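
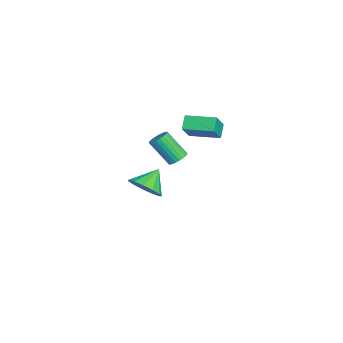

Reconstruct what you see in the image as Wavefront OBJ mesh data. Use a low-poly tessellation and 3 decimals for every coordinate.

v -2.475 -4.184 -3.63
v -2.075 -4.73 -2.84
v -3.285 -3.416 -2.69
v -1.724 -4.267 -2.915
v -1.611 -3.777 -3.217
v -1.772 -3.417 -3.65
v -2.156 -3.301 -4.077
v -2.642 -3.464 -4.362
v -3.074 -3.857 -4.414
v -3.316 -4.353 -4.218
v -3.291 -4.795 -3.835
v -3.006 -5.044 -3.386
v -2.553 -5.019 -3.016
v -0.311 -1.96 1.699
v -0.95 -1.788 2.294
v 0.239 -0.4 1.839
v -0.4 -0.228 2.435
v 0.54 -2.352 2.725
v -0.099 -2.18 3.321
v 1.09 -0.792 2.866
v 0.451 -0.62 3.461
v 3.435 -2.648 2.405
v 3.782 -3.038 2.232
v 3.352 -3.983 3.502
v 3.005 -3.592 3.675
v 3.909 -2.923 2.361
v 3.479 -3.867 3.631
v 3.964 -2.766 2.496
v 3.535 -3.71 3.766
v 3.939 -2.591 2.618
v 3.509 -3.536 3.888
v 3.837 -2.424 2.707
v 3.407 -3.369 3.977
v 3.673 -2.292 2.75
v 3.244 -3.237 4.02
v 3.474 -2.214 2.741
v 3.044 -3.159 4.011
v 3.268 -2.202 2.681
v 2.838 -3.147 3.95
v 3.088 -2.257 2.578
v 2.658 -3.202 3.848
v 2.961 -2.373 2.449
v 2.531 -3.317 3.719
v 2.905 -2.53 2.314
v 2.476 -3.474 3.584
v 2.931 -2.704 2.192
v 2.501 -3.649 3.462
v 3.033 -2.871 2.103
v 2.603 -3.816 3.373
v 3.196 -3.003 2.06
v 2.767 -3.948 3.33
v 3.396 -3.081 2.069
v 2.966 -4.026 3.339
v 3.602 -3.093 2.13
v 3.172 -4.038 3.399
f 2 1 4
f 2 4 3
f 4 1 5
f 4 5 3
f 5 1 6
f 5 6 3
f 6 1 7
f 6 7 3
f 7 1 8
f 7 8 3
f 8 1 9
f 8 9 3
f 9 1 10
f 9 10 3
f 10 1 11
f 10 11 3
f 11 1 12
f 11 12 3
f 12 1 13
f 12 13 3
f 13 1 2
f 13 2 3
f 15 17 14
f 18 15 14
f 14 17 16
f 16 18 14
f 15 21 17
f 19 15 18
f 19 21 15
f 17 21 16
f 20 18 16
f 16 21 20
f 20 19 18
f 21 19 20
f 23 22 26
f 23 26 24
f 24 26 27
f 24 27 25
f 26 22 28
f 26 28 27
f 27 28 29
f 27 29 25
f 28 22 30
f 28 30 29
f 29 30 31
f 29 31 25
f 30 22 32
f 30 32 31
f 31 32 33
f 31 33 25
f 32 22 34
f 32 34 33
f 33 34 35
f 33 35 25
f 34 22 36
f 34 36 35
f 35 36 37
f 35 37 25
f 36 22 38
f 36 38 37
f 37 38 39
f 37 39 25
f 38 22 40
f 38 40 39
f 39 40 41
f 39 41 25
f 40 22 42
f 40 42 41
f 41 42 43
f 41 43 25
f 42 22 44
f 42 44 43
f 43 44 45
f 43 45 25
f 44 22 46
f 44 46 45
f 45 46 47
f 45 47 25
f 46 22 48
f 46 48 47
f 47 48 49
f 47 49 25
f 48 22 50
f 48 50 49
f 49 50 51
f 49 51 25
f 50 22 52
f 50 52 51
f 51 52 53
f 51 53 25
f 52 22 54
f 52 54 53
f 53 54 55
f 53 55 25
f 54 22 23
f 54 23 55
f 55 23 24
f 55 24 25



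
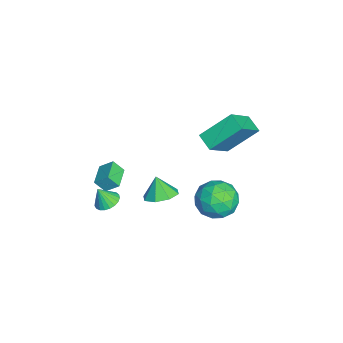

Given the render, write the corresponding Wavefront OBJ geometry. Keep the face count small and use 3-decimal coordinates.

v 2.466 -0.238 -1.372
v 3.342 -0.523 -1.065
v 1.994 -0.502 -0.268
v 3.219 0.2 -0.946
v 2.656 0.665 -1.076
v 1.982 0.602 -1.38
v 1.591 0.046 -1.679
v 1.714 -0.677 -1.799
v 2.277 -1.142 -1.669
v 2.951 -1.079 -1.365
v -0.848 2.68 0.315
v -1.195 4.316 1.73
v -0.015 3.212 -0.095
v -0.362 4.848 1.319
v 0.482 1.712 1.761
v 0.135 3.348 3.175
v 1.315 2.244 1.35
v 0.968 3.88 2.765
v -1.198 -2.963 -3.373
v -1.255 -3.546 -2.664
v -1.021 -2.217 -2.746
v -1.078 -2.801 -2.037
v 0.118 -3.199 -3.463
v 0.061 -3.783 -2.754
v 0.295 -2.454 -2.836
v 0.238 -3.037 -2.127
v 2.001 3.406 -0.971
v 2.658 3.705 -1.981
v 2.662 1.515 -1.099
v 3.319 1.814 -2.109
v 3.649 2.261 -0.999
v 3.24 3.429 -0.92
v 2.08 1.791 -2.16
v 1.671 2.959 -2.081
v 2.707 2.706 -2.715
v 3.677 2.997 -1.998
v 1.643 2.223 -1.082
v 2.613 2.514 -0.365
v 2.271 3.722 -1.465
v 3.049 1.498 -1.615
v 3.242 1.761 -0.963
v 3.629 1.936 -1.556
v 2.614 3.56 -0.841
v 3 3.735 -1.435
v 3.582 2.886 -0.858
v 2.32 1.485 -1.645
v 2.706 1.66 -2.239
v 1.691 3.284 -1.524
v 2.078 3.459 -2.117
v 1.738 2.334 -2.222
v 2.686 3.31 -2.49
v 3.075 2.198 -2.565
v 2.346 2.185 -2.595
v 2.106 2.872 -2.549
v 3.256 3.481 -2.068
v 3.645 2.369 -2.143
v 3.839 2.632 -1.491
v 3.599 3.319 -1.445
v 3.285 2.894 -2.5
v 1.675 2.851 -0.937
v 2.064 1.739 -1.012
v 1.721 1.901 -1.635
v 1.481 2.588 -1.589
v 2.245 3.022 -0.515
v 2.634 1.91 -0.59
v 3.214 2.348 -0.531
v 2.974 3.035 -0.485
v 2.035 2.326 -0.58
v 2.31 -3.014 -2.049
v 3.022 -3.11 -2.093
v 2.31 -3.486 -1.011
v 3.003 -2.838 -1.969
v 2.865 -2.596 -1.859
v 2.63 -2.427 -1.782
v 2.34 -2.359 -1.751
v 2.045 -2.404 -1.771
v 1.796 -2.555 -1.84
v 1.635 -2.785 -1.945
v 1.591 -3.055 -2.067
v 1.672 -3.317 -2.187
v 1.862 -3.527 -2.282
v 2.13 -3.649 -2.338
v 2.43 -3.66 -2.343
v 2.708 -3.56 -2.297
v 2.918 -3.365 -2.209
f 2 1 4
f 2 4 3
f 4 1 5
f 4 5 3
f 5 1 6
f 5 6 3
f 6 1 7
f 6 7 3
f 7 1 8
f 7 8 3
f 8 1 9
f 8 9 3
f 9 1 10
f 9 10 3
f 10 1 2
f 10 2 3
f 12 14 11
f 15 12 11
f 11 14 13
f 13 15 11
f 12 18 14
f 16 12 15
f 16 18 12
f 14 18 13
f 17 15 13
f 13 18 17
f 17 16 15
f 18 16 17
f 20 22 19
f 23 20 19
f 19 22 21
f 21 23 19
f 20 26 22
f 24 20 23
f 24 26 20
f 22 26 21
f 25 23 21
f 21 26 25
f 25 24 23
f 26 24 25
f 27 64 43
f 64 38 67
f 43 67 32
f 64 67 43
f 27 43 39
f 43 32 44
f 39 44 28
f 43 44 39
f 27 39 48
f 39 28 49
f 48 49 34
f 39 49 48
f 27 48 60
f 48 34 63
f 60 63 37
f 48 63 60
f 27 60 64
f 60 37 68
f 64 68 38
f 60 68 64
f 28 44 55
f 44 32 58
f 55 58 36
f 44 58 55
f 32 67 45
f 67 38 66
f 45 66 31
f 67 66 45
f 38 68 65
f 68 37 61
f 65 61 29
f 68 61 65
f 37 63 62
f 63 34 50
f 62 50 33
f 63 50 62
f 34 49 54
f 49 28 51
f 54 51 35
f 49 51 54
f 30 56 42
f 56 36 57
f 42 57 31
f 56 57 42
f 30 42 40
f 42 31 41
f 40 41 29
f 42 41 40
f 30 40 47
f 40 29 46
f 47 46 33
f 40 46 47
f 30 47 52
f 47 33 53
f 52 53 35
f 47 53 52
f 30 52 56
f 52 35 59
f 56 59 36
f 52 59 56
f 31 57 45
f 57 36 58
f 45 58 32
f 57 58 45
f 29 41 65
f 41 31 66
f 65 66 38
f 41 66 65
f 33 46 62
f 46 29 61
f 62 61 37
f 46 61 62
f 35 53 54
f 53 33 50
f 54 50 34
f 53 50 54
f 36 59 55
f 59 35 51
f 55 51 28
f 59 51 55
f 70 69 72
f 70 72 71
f 72 69 73
f 72 73 71
f 73 69 74
f 73 74 71
f 74 69 75
f 74 75 71
f 75 69 76
f 75 76 71
f 76 69 77
f 76 77 71
f 77 69 78
f 77 78 71
f 78 69 79
f 78 79 71
f 79 69 80
f 79 80 71
f 80 69 81
f 80 81 71
f 81 69 82
f 81 82 71
f 82 69 83
f 82 83 71
f 83 69 84
f 83 84 71
f 84 69 85
f 84 85 71
f 85 69 70
f 85 70 71



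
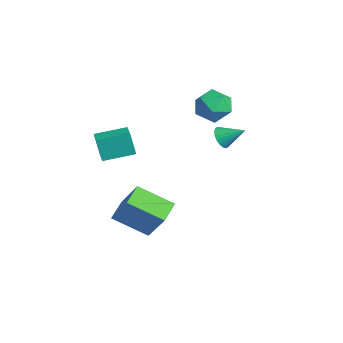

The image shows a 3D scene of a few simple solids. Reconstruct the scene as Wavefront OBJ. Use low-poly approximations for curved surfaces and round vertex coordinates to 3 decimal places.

v -3.972 3.368 -1.662
v -3.723 2.94 -1.289
v -3.388 4.252 -1.038
v -3.537 2.96 -1.492
v -3.437 3.061 -1.728
v -3.443 3.223 -1.952
v -3.554 3.413 -2.118
v -3.748 3.595 -2.194
v -3.986 3.731 -2.164
v -4.221 3.796 -2.035
v -4.407 3.776 -1.833
v -4.507 3.675 -1.596
v -4.501 3.513 -1.373
v -4.39 3.322 -1.206
v -4.197 3.141 -1.131
v -3.959 3.004 -1.16
v -3.718 3.474 -0.008
v -2.944 3.415 0.586
v -4.396 2.265 0.754
v -3.622 2.206 1.348
v -4.224 2.974 1.405
v -3.806 3.721 0.934
v -3.534 1.959 0.406
v -3.116 2.706 -0.065
v -2.831 2.479 0.843
v -3.257 3.106 1.46
v -4.083 2.574 -0.12
v -4.509 3.201 0.497
v -1.194 -1.01 -5.374
v -2.053 -2.418 -4.491
v -1.954 -0.294 -4.97
v -2.813 -1.701 -4.088
v 0.033 -0.679 -3.652
v -0.826 -2.086 -2.77
v -0.727 0.038 -3.249
v -1.586 -1.37 -2.366
v -2.723 -2.671 -0.752
v -2.981 -2.848 0.396
v -2.504 -1.233 -0.481
v -2.762 -1.41 0.667
v -1.778 -2.85 -0.567
v -2.036 -3.027 0.581
v -1.559 -1.412 -0.296
v -1.817 -1.589 0.852
f 2 1 4
f 2 4 3
f 4 1 5
f 4 5 3
f 5 1 6
f 5 6 3
f 6 1 7
f 6 7 3
f 7 1 8
f 7 8 3
f 8 1 9
f 8 9 3
f 9 1 10
f 9 10 3
f 10 1 11
f 10 11 3
f 11 1 12
f 11 12 3
f 12 1 13
f 12 13 3
f 13 1 14
f 13 14 3
f 14 1 15
f 14 15 3
f 15 1 16
f 15 16 3
f 16 1 2
f 16 2 3
f 17 28 22
f 17 22 18
f 17 18 24
f 17 24 27
f 17 27 28
f 18 22 26
f 22 28 21
f 28 27 19
f 27 24 23
f 24 18 25
f 20 26 21
f 20 21 19
f 20 19 23
f 20 23 25
f 20 25 26
f 21 26 22
f 19 21 28
f 23 19 27
f 25 23 24
f 26 25 18
f 30 32 29
f 33 30 29
f 29 32 31
f 31 33 29
f 30 36 32
f 34 30 33
f 34 36 30
f 32 36 31
f 35 33 31
f 31 36 35
f 35 34 33
f 36 34 35
f 38 40 37
f 41 38 37
f 37 40 39
f 39 41 37
f 38 44 40
f 42 38 41
f 42 44 38
f 40 44 39
f 43 41 39
f 39 44 43
f 43 42 41
f 44 42 43



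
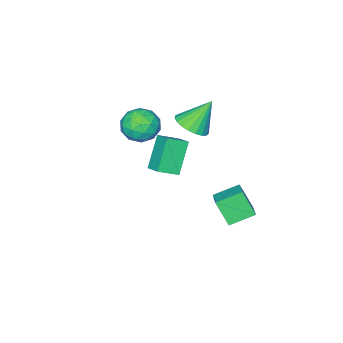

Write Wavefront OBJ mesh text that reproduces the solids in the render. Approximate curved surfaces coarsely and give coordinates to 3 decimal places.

v 2.673 0.779 4.118
v 2.925 1.651 4.538
v 1.8 1.257 3.648
v 2.052 2.129 4.068
v 3.688 1.191 2.652
v 3.94 2.063 3.072
v 2.815 1.669 2.182
v 3.067 2.541 2.602
v -0.805 -0.494 2.162
v -0.068 0.012 2.454
v -1.695 -0.046 3.638
v -0.272 0.276 2.25
v -0.569 0.407 2.032
v -0.906 0.382 1.836
v -1.226 0.206 1.696
v -1.473 -0.091 1.637
v -1.605 -0.458 1.669
v -1.598 -0.831 1.786
v -1.454 -1.145 1.968
v -1.198 -1.347 2.184
v -0.874 -1.402 2.396
v -0.538 -1.299 2.567
v -0.249 -1.057 2.669
v -0.055 -0.718 2.683
v 0.009 -0.34 2.606
v 0.773 -1.053 2.794
v 1.563 -1.057 2.149
v 0.777 -2.703 2.811
v 1.567 -2.707 2.166
v 1.693 -2.382 3.125
v 1.69 -1.362 3.114
v 0.65 -2.398 1.846
v 0.647 -1.378 1.835
v 1.487 -1.889 1.563
v 2.132 -1.879 2.354
v 0.208 -1.881 2.606
v 0.853 -1.871 3.397
v 1.168 -0.91 2.47
v 1.172 -2.85 2.49
v 1.246 -2.659 3.053
v 1.711 -2.662 2.674
v 1.242 -1.089 3.037
v 1.707 -1.092 2.659
v 1.783 -1.871 3.232
v 0.633 -2.668 2.301
v 1.098 -2.671 1.923
v 0.629 -1.098 2.286
v 1.094 -1.101 1.907
v 0.557 -1.889 1.728
v 1.588 -1.401 1.747
v 1.59 -2.371 1.757
v 1.051 -2.189 1.568
v 1.049 -1.59 1.562
v 1.967 -1.396 2.212
v 1.969 -2.366 2.221
v 2.042 -2.175 2.785
v 2.041 -1.575 2.779
v 1.922 -1.885 1.867
v 0.371 -1.394 2.739
v 0.373 -2.364 2.748
v 0.299 -2.185 2.181
v 0.298 -1.585 2.175
v 0.75 -1.389 3.203
v 0.752 -2.359 3.213
v 1.291 -2.17 3.398
v 1.289 -1.571 3.392
v 0.418 -1.875 3.093
v -1.834 2.559 -2.675
v -1.73 1.767 -1.43
v -0.992 3.523 -2.132
v -0.889 2.73 -0.886
v -0.731 1.89 -3.194
v -0.628 1.097 -1.948
v 0.11 2.853 -2.65
v 0.214 2.061 -1.405
f 2 4 1
f 5 2 1
f 1 4 3
f 3 5 1
f 2 8 4
f 6 2 5
f 6 8 2
f 4 8 3
f 7 5 3
f 3 8 7
f 7 6 5
f 8 6 7
f 10 9 12
f 10 12 11
f 12 9 13
f 12 13 11
f 13 9 14
f 13 14 11
f 14 9 15
f 14 15 11
f 15 9 16
f 15 16 11
f 16 9 17
f 16 17 11
f 17 9 18
f 17 18 11
f 18 9 19
f 18 19 11
f 19 9 20
f 19 20 11
f 20 9 21
f 20 21 11
f 21 9 22
f 21 22 11
f 22 9 23
f 22 23 11
f 23 9 24
f 23 24 11
f 24 9 25
f 24 25 11
f 25 9 10
f 25 10 11
f 26 63 42
f 63 37 66
f 42 66 31
f 63 66 42
f 26 42 38
f 42 31 43
f 38 43 27
f 42 43 38
f 26 38 47
f 38 27 48
f 47 48 33
f 38 48 47
f 26 47 59
f 47 33 62
f 59 62 36
f 47 62 59
f 26 59 63
f 59 36 67
f 63 67 37
f 59 67 63
f 27 43 54
f 43 31 57
f 54 57 35
f 43 57 54
f 31 66 44
f 66 37 65
f 44 65 30
f 66 65 44
f 37 67 64
f 67 36 60
f 64 60 28
f 67 60 64
f 36 62 61
f 62 33 49
f 61 49 32
f 62 49 61
f 33 48 53
f 48 27 50
f 53 50 34
f 48 50 53
f 29 55 41
f 55 35 56
f 41 56 30
f 55 56 41
f 29 41 39
f 41 30 40
f 39 40 28
f 41 40 39
f 29 39 46
f 39 28 45
f 46 45 32
f 39 45 46
f 29 46 51
f 46 32 52
f 51 52 34
f 46 52 51
f 29 51 55
f 51 34 58
f 55 58 35
f 51 58 55
f 30 56 44
f 56 35 57
f 44 57 31
f 56 57 44
f 28 40 64
f 40 30 65
f 64 65 37
f 40 65 64
f 32 45 61
f 45 28 60
f 61 60 36
f 45 60 61
f 34 52 53
f 52 32 49
f 53 49 33
f 52 49 53
f 35 58 54
f 58 34 50
f 54 50 27
f 58 50 54
f 69 71 68
f 72 69 68
f 68 71 70
f 70 72 68
f 69 75 71
f 73 69 72
f 73 75 69
f 71 75 70
f 74 72 70
f 70 75 74
f 74 73 72
f 75 73 74



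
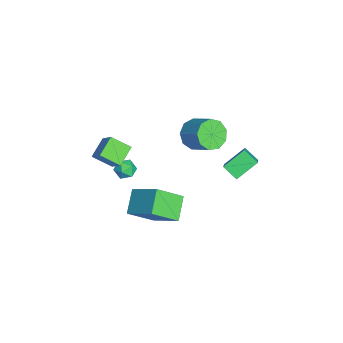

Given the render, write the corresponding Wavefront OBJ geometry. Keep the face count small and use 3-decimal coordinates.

v -0.411 1.228 -0.423
v 0.09 1.561 -1.259
v 1.173 2.405 -0.273
v 0.671 2.072 0.563
v -0.421 2.015 -1.087
v 0.662 2.859 -0.102
v -0.927 2.101 -0.605
v 0.156 2.945 0.381
v -1.192 1.778 -0.037
v -0.109 2.623 0.948
v -1.092 1.198 0.35
v -0.009 2.043 1.335
v -0.673 0.632 0.376
v 0.41 1.476 1.361
v -0.132 0.344 0.028
v 0.95 1.189 1.013
v 0.278 0.47 -0.531
v 1.361 1.315 0.454
v 0.366 0.951 -1.039
v 1.449 1.795 -0.054
v 1.41 2.679 -1.565
v 2.912 2.419 -0.164
v 0.85 3.914 -0.735
v 2.351 3.654 0.666
v 2.049 3.346 -2.126
v 3.55 3.086 -0.725
v 1.488 4.581 -1.296
v 2.99 4.321 0.105
v 0.534 -2.157 -2.373
v 0.831 -2.44 -1.788
v 0.349 -3.22 -2.792
v 0.646 -3.503 -2.207
v 0.015 -3.17 -2.162
v 0.13 -2.513 -1.903
v 1.05 -3.147 -2.677
v 1.165 -2.49 -2.418
v 1.151 -3.051 -1.976
v 0.511 -3.066 -1.657
v 0.669 -2.594 -2.923
v 0.029 -2.609 -2.604
v 1.037 -4.061 1.232
v 2 -3.658 2.324
v 1.371 -2.978 0.537
v 2.334 -2.574 1.629
v 2.006 -4.746 0.631
v 2.969 -4.342 1.723
v 2.34 -3.662 -0.064
v 3.303 -3.259 1.028
v 3.753 -3.004 -3.068
v 2.469 -2.591 -2.207
v 3.394 -1.493 -4.328
v 2.111 -1.08 -3.467
v 4.949 -1.74 -1.893
v 3.666 -1.327 -1.032
v 4.591 -0.229 -3.153
v 3.307 0.184 -2.292
f 2 1 5
f 2 5 3
f 3 5 6
f 3 6 4
f 5 1 7
f 5 7 6
f 6 7 8
f 6 8 4
f 7 1 9
f 7 9 8
f 8 9 10
f 8 10 4
f 9 1 11
f 9 11 10
f 10 11 12
f 10 12 4
f 11 1 13
f 11 13 12
f 12 13 14
f 12 14 4
f 13 1 15
f 13 15 14
f 14 15 16
f 14 16 4
f 15 1 17
f 15 17 16
f 16 17 18
f 16 18 4
f 17 1 19
f 17 19 18
f 18 19 20
f 18 20 4
f 19 1 2
f 19 2 20
f 20 2 3
f 20 3 4
f 22 24 21
f 25 22 21
f 21 24 23
f 23 25 21
f 22 28 24
f 26 22 25
f 26 28 22
f 24 28 23
f 27 25 23
f 23 28 27
f 27 26 25
f 28 26 27
f 29 40 34
f 29 34 30
f 29 30 36
f 29 36 39
f 29 39 40
f 30 34 38
f 34 40 33
f 40 39 31
f 39 36 35
f 36 30 37
f 32 38 33
f 32 33 31
f 32 31 35
f 32 35 37
f 32 37 38
f 33 38 34
f 31 33 40
f 35 31 39
f 37 35 36
f 38 37 30
f 42 44 41
f 45 42 41
f 41 44 43
f 43 45 41
f 42 48 44
f 46 42 45
f 46 48 42
f 44 48 43
f 47 45 43
f 43 48 47
f 47 46 45
f 48 46 47
f 50 52 49
f 53 50 49
f 49 52 51
f 51 53 49
f 50 56 52
f 54 50 53
f 54 56 50
f 52 56 51
f 55 53 51
f 51 56 55
f 55 54 53
f 56 54 55



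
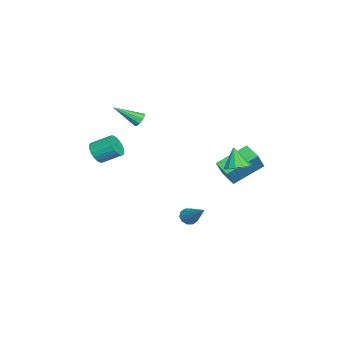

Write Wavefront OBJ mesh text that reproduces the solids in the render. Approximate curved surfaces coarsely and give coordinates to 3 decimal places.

v 0.008 3.695 0.749
v 0.634 4.115 1.045
v -0.408 3.385 2.071
v 0.289 4.411 1.005
v -0.146 4.479 0.884
v -0.532 4.298 0.721
v -0.746 3.926 0.566
v -0.721 3.481 0.469
v -0.464 3.103 0.461
v -0.057 2.914 0.545
v 0.37 2.973 0.694
v 0.683 3.261 0.86
v 0.781 3.687 0.991
v -2.857 -2.394 2.599
v -2.43 -2.511 2.308
v -2.563 -3.906 3.641
v -2.335 -2.301 2.587
v -2.485 -2.133 2.872
v -2.808 -2.088 3.029
v -3.155 -2.186 2.985
v -3.362 -2.381 2.761
v -3.333 -2.582 2.46
v -3.081 -2.695 2.225
v -2.725 -2.667 2.165
v 0.695 -4.181 1.517
v 1.166 -4.482 2.046
v 1.137 -3.32 2.733
v 0.665 -3.019 2.203
v 1.383 -4.343 1.82
v 1.354 -3.181 2.507
v 1.464 -4.172 1.535
v 1.435 -3.01 2.221
v 1.393 -4.003 1.245
v 1.364 -2.841 1.932
v 1.183 -3.869 1.01
v 1.154 -2.707 1.696
v 0.877 -3.797 0.875
v 0.847 -2.635 1.561
v 0.534 -3.801 0.867
v 0.505 -2.639 1.553
v 0.223 -3.88 0.987
v 0.194 -2.718 1.674
v 0.006 -4.019 1.213
v -0.023 -2.857 1.9
v -0.075 -4.19 1.499
v -0.104 -3.028 2.185
v -0.004 -4.359 1.788
v -0.033 -3.197 2.475
v 0.206 -4.493 2.024
v 0.177 -3.331 2.71
v 0.513 -4.565 2.159
v 0.483 -3.403 2.845
v 0.855 -4.561 2.167
v 0.826 -3.399 2.853
v 1.497 1.203 -2.662
v 1.961 0.884 -2.838
v 2.703 2.257 -1.398
v 1.936 1.175 -3.056
v 1.743 1.477 -3.124
v 1.457 1.674 -3.016
v 1.186 1.692 -2.772
v 1.034 1.523 -2.487
v 1.059 1.232 -2.269
v 1.252 0.93 -2.201
v 1.538 0.733 -2.309
v 1.809 0.715 -2.553
v -1.484 3.26 -1.422
v -2.24 2.509 -1.015
v -2.515 4.873 -0.357
v -3.27 4.122 0.049
v -0.57 3.018 -0.169
v -1.325 2.267 0.237
v -1.6 4.631 0.895
v -2.356 3.88 1.302
f 2 1 4
f 2 4 3
f 4 1 5
f 4 5 3
f 5 1 6
f 5 6 3
f 6 1 7
f 6 7 3
f 7 1 8
f 7 8 3
f 8 1 9
f 8 9 3
f 9 1 10
f 9 10 3
f 10 1 11
f 10 11 3
f 11 1 12
f 11 12 3
f 12 1 13
f 12 13 3
f 13 1 2
f 13 2 3
f 15 14 17
f 15 17 16
f 17 14 18
f 17 18 16
f 18 14 19
f 18 19 16
f 19 14 20
f 19 20 16
f 20 14 21
f 20 21 16
f 21 14 22
f 21 22 16
f 22 14 23
f 22 23 16
f 23 14 24
f 23 24 16
f 24 14 15
f 24 15 16
f 26 25 29
f 26 29 27
f 27 29 30
f 27 30 28
f 29 25 31
f 29 31 30
f 30 31 32
f 30 32 28
f 31 25 33
f 31 33 32
f 32 33 34
f 32 34 28
f 33 25 35
f 33 35 34
f 34 35 36
f 34 36 28
f 35 25 37
f 35 37 36
f 36 37 38
f 36 38 28
f 37 25 39
f 37 39 38
f 38 39 40
f 38 40 28
f 39 25 41
f 39 41 40
f 40 41 42
f 40 42 28
f 41 25 43
f 41 43 42
f 42 43 44
f 42 44 28
f 43 25 45
f 43 45 44
f 44 45 46
f 44 46 28
f 45 25 47
f 45 47 46
f 46 47 48
f 46 48 28
f 47 25 49
f 47 49 48
f 48 49 50
f 48 50 28
f 49 25 51
f 49 51 50
f 50 51 52
f 50 52 28
f 51 25 53
f 51 53 52
f 52 53 54
f 52 54 28
f 53 25 26
f 53 26 54
f 54 26 27
f 54 27 28
f 56 55 58
f 56 58 57
f 58 55 59
f 58 59 57
f 59 55 60
f 59 60 57
f 60 55 61
f 60 61 57
f 61 55 62
f 61 62 57
f 62 55 63
f 62 63 57
f 63 55 64
f 63 64 57
f 64 55 65
f 64 65 57
f 65 55 66
f 65 66 57
f 66 55 56
f 66 56 57
f 68 70 67
f 71 68 67
f 67 70 69
f 69 71 67
f 68 74 70
f 72 68 71
f 72 74 68
f 70 74 69
f 73 71 69
f 69 74 73
f 73 72 71
f 74 72 73



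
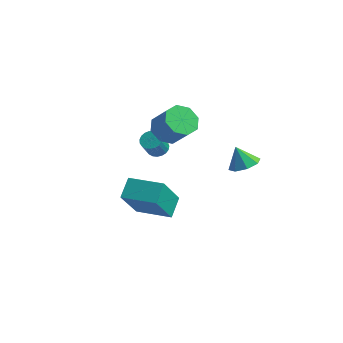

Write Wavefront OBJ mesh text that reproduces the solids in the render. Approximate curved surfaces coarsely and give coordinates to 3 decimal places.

v -2.822 2.661 -1.968
v -2.483 3.036 -1.727
v -2.519 2.454 -0.771
v -2.858 2.079 -1.012
v -2.694 3.125 -1.681
v -2.729 2.542 -0.725
v -2.926 3.133 -1.685
v -2.962 2.55 -0.729
v -3.141 3.059 -1.737
v -3.177 2.477 -0.781
v -3.301 2.917 -1.83
v -3.336 2.335 -0.874
v -3.377 2.731 -1.946
v -3.413 2.148 -0.99
v -3.358 2.532 -2.066
v -3.394 1.95 -1.11
v -3.246 2.356 -2.17
v -3.282 1.774 -1.214
v -3.061 2.233 -2.238
v -3.097 1.65 -1.282
v -2.835 2.183 -2.26
v -2.87 1.601 -1.304
v -2.606 2.216 -2.231
v -2.641 1.634 -1.275
v -2.415 2.327 -2.157
v -2.45 1.744 -1.201
v -2.294 2.495 -2.05
v -2.329 1.912 -1.094
v -2.264 2.691 -1.929
v -2.3 2.109 -0.973
v -2.331 2.883 -1.815
v -2.367 2.301 -0.859
v -2.507 2.998 -0.713
v -1.798 3.21 -1.243
v -0.864 2.953 -0.097
v -1.573 2.742 0.433
v -2.056 3.764 -0.909
v -1.122 3.507 0.237
v -2.578 3.87 -0.46
v -1.644 3.613 0.686
v -3.058 3.465 -0.159
v -2.124 3.208 0.987
v -3.216 2.787 -0.183
v -2.282 2.53 0.963
v -2.958 2.233 -0.517
v -2.024 1.976 0.629
v -2.436 2.127 -0.966
v -1.502 1.87 0.18
v -1.956 2.532 -1.267
v -1.022 2.275 -0.121
v -0.988 -2.519 -2.102
v -1.085 -3.695 -0.305
v -1.129 -1.586 -1.5
v -1.227 -2.762 0.298
v 0.727 -2.378 -1.918
v 0.629 -3.554 -0.12
v 0.585 -1.445 -1.315
v 0.488 -2.621 0.482
v 1.883 2.377 -1.163
v 2.326 1.78 -0.896
v 1.377 2.443 -0.177
v 2.582 2.32 -0.8
v 2.429 2.893 -0.917
v 1.956 3.164 -1.178
v 1.44 2.974 -1.43
v 1.184 2.435 -1.526
v 1.337 1.862 -1.409
v 1.81 1.591 -1.148
f 2 1 5
f 2 5 3
f 3 5 6
f 3 6 4
f 5 1 7
f 5 7 6
f 6 7 8
f 6 8 4
f 7 1 9
f 7 9 8
f 8 9 10
f 8 10 4
f 9 1 11
f 9 11 10
f 10 11 12
f 10 12 4
f 11 1 13
f 11 13 12
f 12 13 14
f 12 14 4
f 13 1 15
f 13 15 14
f 14 15 16
f 14 16 4
f 15 1 17
f 15 17 16
f 16 17 18
f 16 18 4
f 17 1 19
f 17 19 18
f 18 19 20
f 18 20 4
f 19 1 21
f 19 21 20
f 20 21 22
f 20 22 4
f 21 1 23
f 21 23 22
f 22 23 24
f 22 24 4
f 23 1 25
f 23 25 24
f 24 25 26
f 24 26 4
f 25 1 27
f 25 27 26
f 26 27 28
f 26 28 4
f 27 1 29
f 27 29 28
f 28 29 30
f 28 30 4
f 29 1 31
f 29 31 30
f 30 31 32
f 30 32 4
f 31 1 2
f 31 2 32
f 32 2 3
f 32 3 4
f 34 33 37
f 34 37 35
f 35 37 38
f 35 38 36
f 37 33 39
f 37 39 38
f 38 39 40
f 38 40 36
f 39 33 41
f 39 41 40
f 40 41 42
f 40 42 36
f 41 33 43
f 41 43 42
f 42 43 44
f 42 44 36
f 43 33 45
f 43 45 44
f 44 45 46
f 44 46 36
f 45 33 47
f 45 47 46
f 46 47 48
f 46 48 36
f 47 33 49
f 47 49 48
f 48 49 50
f 48 50 36
f 49 33 34
f 49 34 50
f 50 34 35
f 50 35 36
f 52 54 51
f 55 52 51
f 51 54 53
f 53 55 51
f 52 58 54
f 56 52 55
f 56 58 52
f 54 58 53
f 57 55 53
f 53 58 57
f 57 56 55
f 58 56 57
f 60 59 62
f 60 62 61
f 62 59 63
f 62 63 61
f 63 59 64
f 63 64 61
f 64 59 65
f 64 65 61
f 65 59 66
f 65 66 61
f 66 59 67
f 66 67 61
f 67 59 68
f 67 68 61
f 68 59 60
f 68 60 61



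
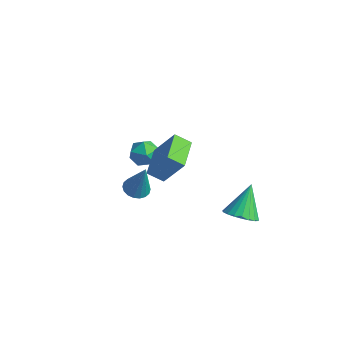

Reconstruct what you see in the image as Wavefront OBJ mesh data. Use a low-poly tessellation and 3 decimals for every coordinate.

v 3.126 3.209 -3.274
v 3.894 3.224 -3.088
v 2.814 4.211 -2.066
v 3.87 3.473 -3.301
v 3.717 3.676 -3.509
v 3.463 3.799 -3.677
v 3.15 3.819 -3.774
v 2.833 3.734 -3.786
v 2.566 3.558 -3.708
v 2.397 3.322 -3.556
v 2.353 3.066 -3.354
v 2.443 2.835 -3.139
v 2.651 2.668 -2.947
v 2.942 2.595 -2.812
v 3.264 2.628 -2.756
v 3.562 2.762 -2.79
v 3.785 2.972 -2.907
v -0.868 1.17 -2.634
v -0.329 1.371 -2.806
v -0.392 1.25 -1.046
v -0.47 1.596 -2.775
v -0.689 1.737 -2.716
v -0.944 1.765 -2.642
v -1.183 1.676 -2.565
v -1.361 1.486 -2.502
v -1.44 1.234 -2.466
v -1.407 0.969 -2.463
v -1.266 0.744 -2.493
v -1.047 0.603 -2.552
v -0.792 0.575 -2.627
v -0.553 0.664 -2.703
v -0.375 0.854 -2.766
v -0.296 1.106 -2.802
v -2.799 3.503 -3.146
v -2.563 3.802 -2.491
v -2.097 2.518 -2.949
v -1.861 2.817 -2.294
v -2.577 2.583 -2.367
v -3.011 3.191 -2.489
v -1.649 3.129 -2.951
v -2.083 3.737 -3.073
v -1.852 3.57 -2.371
v -2.426 3.233 -2.01
v -2.234 3.087 -3.43
v -2.808 2.75 -3.069
v 0.551 1.762 -0.007
v -0.02 1.372 0.434
v 1.358 2.125 1.362
v 0.787 1.734 1.802
v 1.293 0.546 -0.122
v 0.722 0.155 0.318
v 2.1 0.908 1.246
v 1.529 0.518 1.687
f 2 1 4
f 2 4 3
f 4 1 5
f 4 5 3
f 5 1 6
f 5 6 3
f 6 1 7
f 6 7 3
f 7 1 8
f 7 8 3
f 8 1 9
f 8 9 3
f 9 1 10
f 9 10 3
f 10 1 11
f 10 11 3
f 11 1 12
f 11 12 3
f 12 1 13
f 12 13 3
f 13 1 14
f 13 14 3
f 14 1 15
f 14 15 3
f 15 1 16
f 15 16 3
f 16 1 17
f 16 17 3
f 17 1 2
f 17 2 3
f 19 18 21
f 19 21 20
f 21 18 22
f 21 22 20
f 22 18 23
f 22 23 20
f 23 18 24
f 23 24 20
f 24 18 25
f 24 25 20
f 25 18 26
f 25 26 20
f 26 18 27
f 26 27 20
f 27 18 28
f 27 28 20
f 28 18 29
f 28 29 20
f 29 18 30
f 29 30 20
f 30 18 31
f 30 31 20
f 31 18 32
f 31 32 20
f 32 18 33
f 32 33 20
f 33 18 19
f 33 19 20
f 34 45 39
f 34 39 35
f 34 35 41
f 34 41 44
f 34 44 45
f 35 39 43
f 39 45 38
f 45 44 36
f 44 41 40
f 41 35 42
f 37 43 38
f 37 38 36
f 37 36 40
f 37 40 42
f 37 42 43
f 38 43 39
f 36 38 45
f 40 36 44
f 42 40 41
f 43 42 35
f 47 49 46
f 50 47 46
f 46 49 48
f 48 50 46
f 47 53 49
f 51 47 50
f 51 53 47
f 49 53 48
f 52 50 48
f 48 53 52
f 52 51 50
f 53 51 52



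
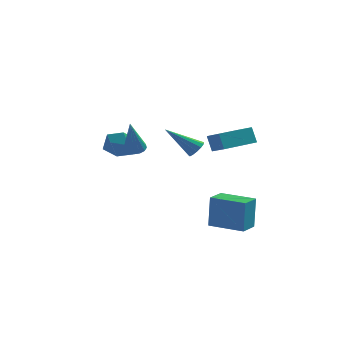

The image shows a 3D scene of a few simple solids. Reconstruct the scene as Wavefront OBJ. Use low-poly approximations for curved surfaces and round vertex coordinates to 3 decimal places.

v 0.707 -1.454 1.019
v 1.05 -1.545 1.398
v -0.667 -1.706 2.201
v 0.999 -1.257 1.4
v 0.856 -1.031 1.282
v 0.665 -0.939 1.079
v 0.487 -1.011 0.858
v 0.379 -1.224 0.687
v 0.375 -1.509 0.622
v 0.477 -1.777 0.683
v 0.651 -1.943 0.85
v 0.843 -1.953 1.071
v 0.992 -1.805 1.275
v 2.315 -3.284 1.762
v 2.04 -3.076 2.572
v 1.67 -2.707 1.395
v 1.395 -2.499 2.205
v 3.505 -1.921 1.815
v 3.23 -1.713 2.625
v 2.86 -1.344 1.448
v 2.585 -1.136 2.258
v -3.829 0.797 0.301
v -3.246 0.898 0.956
v -3.234 -0.458 -0.036
v -2.651 -0.357 0.619
v -3.503 -0.5 0.804
v -3.87 0.276 1.013
v -2.61 0.164 -0.093
v -2.977 0.94 0.116
v -2.492 0.507 0.713
v -3.044 0.096 1.267
v -3.436 0.344 -0.347
v -3.988 -0.067 0.207
v 1.412 -2.178 -3.334
v 1.461 -2.078 -1.658
v 1.697 -1.18 -3.401
v 1.746 -1.08 -1.725
v 3.094 -2.66 -3.355
v 3.143 -2.56 -1.679
v 3.379 -1.662 -3.422
v 3.428 -1.562 -1.746
v -1.773 -2.729 1.359
v -1.307 -2.908 1.251
v -1.747 -3.711 3.101
v -1.265 -2.681 1.379
v -1.359 -2.467 1.501
v -1.563 -2.322 1.585
v -1.824 -2.287 1.609
v -2.071 -2.37 1.565
v -2.238 -2.55 1.467
v -2.28 -2.777 1.339
v -2.186 -2.991 1.217
v -1.982 -3.135 1.133
v -1.721 -3.17 1.109
v -1.474 -3.087 1.153
f 2 1 4
f 2 4 3
f 4 1 5
f 4 5 3
f 5 1 6
f 5 6 3
f 6 1 7
f 6 7 3
f 7 1 8
f 7 8 3
f 8 1 9
f 8 9 3
f 9 1 10
f 9 10 3
f 10 1 11
f 10 11 3
f 11 1 12
f 11 12 3
f 12 1 13
f 12 13 3
f 13 1 2
f 13 2 3
f 15 17 14
f 18 15 14
f 14 17 16
f 16 18 14
f 15 21 17
f 19 15 18
f 19 21 15
f 17 21 16
f 20 18 16
f 16 21 20
f 20 19 18
f 21 19 20
f 22 33 27
f 22 27 23
f 22 23 29
f 22 29 32
f 22 32 33
f 23 27 31
f 27 33 26
f 33 32 24
f 32 29 28
f 29 23 30
f 25 31 26
f 25 26 24
f 25 24 28
f 25 28 30
f 25 30 31
f 26 31 27
f 24 26 33
f 28 24 32
f 30 28 29
f 31 30 23
f 35 37 34
f 38 35 34
f 34 37 36
f 36 38 34
f 35 41 37
f 39 35 38
f 39 41 35
f 37 41 36
f 40 38 36
f 36 41 40
f 40 39 38
f 41 39 40
f 43 42 45
f 43 45 44
f 45 42 46
f 45 46 44
f 46 42 47
f 46 47 44
f 47 42 48
f 47 48 44
f 48 42 49
f 48 49 44
f 49 42 50
f 49 50 44
f 50 42 51
f 50 51 44
f 51 42 52
f 51 52 44
f 52 42 53
f 52 53 44
f 53 42 54
f 53 54 44
f 54 42 55
f 54 55 44
f 55 42 43
f 55 43 44



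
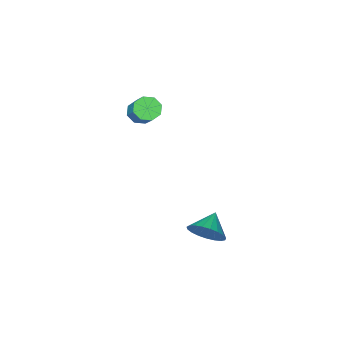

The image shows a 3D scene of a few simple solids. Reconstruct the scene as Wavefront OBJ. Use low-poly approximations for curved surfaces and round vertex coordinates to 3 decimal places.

v -0.899 -2.905 3.31
v -0.455 -3.451 3.669
v 0.083 -2.202 4.908
v -0.361 -1.655 4.55
v -0.153 -3.154 3.238
v 0.385 -1.905 4.477
v -0.287 -2.711 2.849
v 0.25 -1.461 4.089
v -0.78 -2.381 2.731
v -0.242 -1.132 3.97
v -1.343 -2.358 2.952
v -0.805 -1.109 4.191
v -1.645 -2.655 3.383
v -1.107 -1.406 4.622
v -1.51 -3.099 3.771
v -0.973 -1.849 5.011
v -1.018 -3.428 3.89
v -0.48 -2.179 5.129
v 0.523 4.204 -1.258
v 1.198 3.654 -0.653
v -0.563 3.636 -0.562
v 1.151 4.026 -0.423
v 0.996 4.43 -0.336
v 0.759 4.794 -0.409
v 0.481 5.056 -0.629
v 0.21 5.171 -0.958
v -0.006 5.119 -1.338
v -0.131 4.908 -1.705
v -0.143 4.576 -1.994
v -0.039 4.179 -2.156
v 0.162 3.787 -2.163
v 0.425 3.467 -2.013
v 0.705 3.274 -1.733
v 0.954 3.242 -1.371
v 1.128 3.376 -0.989
f 2 1 5
f 2 5 3
f 3 5 6
f 3 6 4
f 5 1 7
f 5 7 6
f 6 7 8
f 6 8 4
f 7 1 9
f 7 9 8
f 8 9 10
f 8 10 4
f 9 1 11
f 9 11 10
f 10 11 12
f 10 12 4
f 11 1 13
f 11 13 12
f 12 13 14
f 12 14 4
f 13 1 15
f 13 15 14
f 14 15 16
f 14 16 4
f 15 1 17
f 15 17 16
f 16 17 18
f 16 18 4
f 17 1 2
f 17 2 18
f 18 2 3
f 18 3 4
f 20 19 22
f 20 22 21
f 22 19 23
f 22 23 21
f 23 19 24
f 23 24 21
f 24 19 25
f 24 25 21
f 25 19 26
f 25 26 21
f 26 19 27
f 26 27 21
f 27 19 28
f 27 28 21
f 28 19 29
f 28 29 21
f 29 19 30
f 29 30 21
f 30 19 31
f 30 31 21
f 31 19 32
f 31 32 21
f 32 19 33
f 32 33 21
f 33 19 34
f 33 34 21
f 34 19 35
f 34 35 21
f 35 19 20
f 35 20 21



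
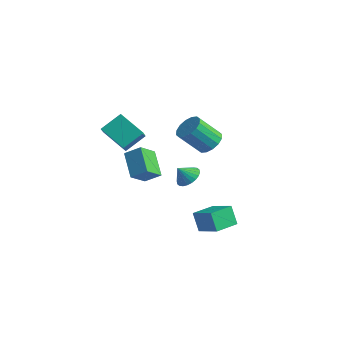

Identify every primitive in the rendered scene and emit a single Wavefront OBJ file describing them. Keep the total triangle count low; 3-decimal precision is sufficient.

v 0.951 -2.323 0.209
v -0.455 -1.577 1.351
v 0.85 -1.097 -0.718
v -0.557 -0.351 0.425
v 1.797 -1.749 0.875
v 0.39 -1.003 2.018
v 1.695 -0.523 -0.051
v 0.289 0.223 1.091
v -0.354 -3.467 4.278
v -0.028 -2.179 5.187
v -1.33 -2.437 3.17
v -1.004 -1.149 4.08
v 1.244 -3.111 3.2
v 1.57 -1.823 4.11
v 0.268 -2.081 2.093
v 0.594 -0.793 3.002
v -0.903 4.15 -3.397
v -0.298 3.503 -3.603
v -1.257 3.53 -2.483
v -0.106 3.711 -3.387
v -0.037 3.985 -3.174
v -0.099 4.285 -2.994
v -0.283 4.565 -2.875
v -0.562 4.781 -2.836
v -0.893 4.901 -2.883
v -1.225 4.907 -3.007
v -1.509 4.798 -3.191
v -1.7 4.59 -3.406
v -1.77 4.315 -3.62
v -1.708 4.016 -3.8
v -1.523 3.736 -3.918
v -1.244 3.52 -3.957
v -0.914 3.4 -3.911
v -0.581 3.394 -3.786
v 1.527 3.68 1.043
v 2.296 3.912 1.605
v 1.542 2.752 3.118
v 0.773 2.52 2.557
v 1.949 4.268 1.704
v 1.194 3.109 3.217
v 1.489 4.466 1.627
v 0.734 3.307 3.14
v 1.039 4.454 1.393
v 0.284 3.295 2.906
v 0.72 4.234 1.065
v -0.035 3.075 2.578
v 0.617 3.866 0.732
v -0.138 2.707 2.245
v 0.758 3.448 0.482
v 0.004 2.288 1.995
v 1.106 3.091 0.383
v 0.351 1.932 1.896
v 1.566 2.893 0.46
v 0.811 1.734 1.973
v 2.016 2.905 0.694
v 1.261 1.746 2.207
v 2.335 3.125 1.022
v 1.58 1.966 2.535
v 2.438 3.493 1.355
v 1.683 2.334 2.868
v 3.46 0.909 -4.831
v 2.843 0.99 -3.554
v 3.499 2.587 -4.918
v 2.882 2.668 -3.642
v 5.018 0.912 -4.078
v 4.401 0.993 -2.802
v 5.057 2.59 -4.166
v 4.44 2.671 -2.889
f 2 4 1
f 5 2 1
f 1 4 3
f 3 5 1
f 2 8 4
f 6 2 5
f 6 8 2
f 4 8 3
f 7 5 3
f 3 8 7
f 7 6 5
f 8 6 7
f 10 12 9
f 13 10 9
f 9 12 11
f 11 13 9
f 10 16 12
f 14 10 13
f 14 16 10
f 12 16 11
f 15 13 11
f 11 16 15
f 15 14 13
f 16 14 15
f 18 17 20
f 18 20 19
f 20 17 21
f 20 21 19
f 21 17 22
f 21 22 19
f 22 17 23
f 22 23 19
f 23 17 24
f 23 24 19
f 24 17 25
f 24 25 19
f 25 17 26
f 25 26 19
f 26 17 27
f 26 27 19
f 27 17 28
f 27 28 19
f 28 17 29
f 28 29 19
f 29 17 30
f 29 30 19
f 30 17 31
f 30 31 19
f 31 17 32
f 31 32 19
f 32 17 33
f 32 33 19
f 33 17 34
f 33 34 19
f 34 17 18
f 34 18 19
f 36 35 39
f 36 39 37
f 37 39 40
f 37 40 38
f 39 35 41
f 39 41 40
f 40 41 42
f 40 42 38
f 41 35 43
f 41 43 42
f 42 43 44
f 42 44 38
f 43 35 45
f 43 45 44
f 44 45 46
f 44 46 38
f 45 35 47
f 45 47 46
f 46 47 48
f 46 48 38
f 47 35 49
f 47 49 48
f 48 49 50
f 48 50 38
f 49 35 51
f 49 51 50
f 50 51 52
f 50 52 38
f 51 35 53
f 51 53 52
f 52 53 54
f 52 54 38
f 53 35 55
f 53 55 54
f 54 55 56
f 54 56 38
f 55 35 57
f 55 57 56
f 56 57 58
f 56 58 38
f 57 35 59
f 57 59 58
f 58 59 60
f 58 60 38
f 59 35 36
f 59 36 60
f 60 36 37
f 60 37 38
f 62 64 61
f 65 62 61
f 61 64 63
f 63 65 61
f 62 68 64
f 66 62 65
f 66 68 62
f 64 68 63
f 67 65 63
f 63 68 67
f 67 66 65
f 68 66 67



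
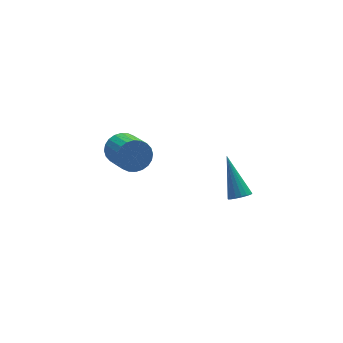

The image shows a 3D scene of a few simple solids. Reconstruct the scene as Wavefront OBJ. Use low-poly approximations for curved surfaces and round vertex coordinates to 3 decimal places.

v -0.396 -2.298 0.073
v 0.134 -2.22 0.008
v -0.404 -0.922 1.647
v 0.026 -2.044 -0.147
v -0.178 -1.925 -0.251
v -0.433 -1.892 -0.281
v -0.679 -1.952 -0.23
v -0.86 -2.091 -0.11
v -0.935 -2.278 0.053
v -0.887 -2.469 0.22
v -0.726 -2.62 0.354
v -0.49 -2.698 0.423
v -0.232 -2.685 0.412
v -0.012 -2.582 0.324
v 0.12 -2.415 0.178
v -3.179 4.173 -1.25
v -2.446 3.989 -1.638
v -2.427 2.503 -0.898
v -3.161 2.687 -0.51
v -2.337 4.13 -1.358
v -2.319 2.644 -0.618
v -2.357 4.277 -1.062
v -2.339 2.791 -0.322
v -2.502 4.408 -0.794
v -2.483 2.923 -0.054
v -2.75 4.504 -0.596
v -2.731 3.018 0.145
v -3.063 4.549 -0.497
v -3.045 3.064 0.243
v -3.394 4.537 -0.513
v -3.376 3.052 0.227
v -3.693 4.47 -0.641
v -3.674 2.984 0.099
v -3.913 4.357 -0.862
v -3.894 2.871 -0.122
v -4.021 4.216 -1.142
v -4.003 2.73 -0.402
v -4.001 4.069 -1.438
v -3.983 2.583 -0.698
v -3.857 3.937 -1.706
v -3.838 2.452 -0.966
v -3.609 3.842 -1.905
v -3.59 2.356 -1.164
v -3.295 3.796 -2.003
v -3.277 2.311 -1.263
v -2.964 3.808 -1.987
v -2.946 2.323 -1.247
v -2.666 3.876 -1.859
v -2.647 2.39 -1.119
f 2 1 4
f 2 4 3
f 4 1 5
f 4 5 3
f 5 1 6
f 5 6 3
f 6 1 7
f 6 7 3
f 7 1 8
f 7 8 3
f 8 1 9
f 8 9 3
f 9 1 10
f 9 10 3
f 10 1 11
f 10 11 3
f 11 1 12
f 11 12 3
f 12 1 13
f 12 13 3
f 13 1 14
f 13 14 3
f 14 1 15
f 14 15 3
f 15 1 2
f 15 2 3
f 17 16 20
f 17 20 18
f 18 20 21
f 18 21 19
f 20 16 22
f 20 22 21
f 21 22 23
f 21 23 19
f 22 16 24
f 22 24 23
f 23 24 25
f 23 25 19
f 24 16 26
f 24 26 25
f 25 26 27
f 25 27 19
f 26 16 28
f 26 28 27
f 27 28 29
f 27 29 19
f 28 16 30
f 28 30 29
f 29 30 31
f 29 31 19
f 30 16 32
f 30 32 31
f 31 32 33
f 31 33 19
f 32 16 34
f 32 34 33
f 33 34 35
f 33 35 19
f 34 16 36
f 34 36 35
f 35 36 37
f 35 37 19
f 36 16 38
f 36 38 37
f 37 38 39
f 37 39 19
f 38 16 40
f 38 40 39
f 39 40 41
f 39 41 19
f 40 16 42
f 40 42 41
f 41 42 43
f 41 43 19
f 42 16 44
f 42 44 43
f 43 44 45
f 43 45 19
f 44 16 46
f 44 46 45
f 45 46 47
f 45 47 19
f 46 16 48
f 46 48 47
f 47 48 49
f 47 49 19
f 48 16 17
f 48 17 49
f 49 17 18
f 49 18 19



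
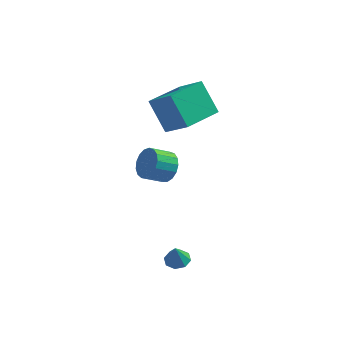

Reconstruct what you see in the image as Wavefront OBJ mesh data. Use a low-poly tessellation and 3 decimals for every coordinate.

v 1.789 -2.253 -2.654
v 2.43 -2.352 -2.603
v 1.691 -2.367 -1.646
v 2.307 -1.872 -2.561
v 1.881 -1.615 -2.574
v 1.401 -1.732 -2.634
v 1.149 -2.154 -2.706
v 1.271 -2.635 -2.748
v 1.697 -2.892 -2.735
v 2.177 -2.774 -2.675
v 1.12 1.298 0.99
v 1.611 1.305 1.708
v 0.651 0.91 2.368
v 0.16 0.902 1.65
v 1.445 1.687 1.697
v 0.486 1.292 2.357
v 1.205 1.98 1.523
v 0.246 1.584 2.183
v 0.946 2.116 1.228
v -0.014 1.721 1.888
v 0.726 2.065 0.878
v -0.233 1.67 1.538
v 0.596 1.838 0.553
v -0.363 1.443 1.213
v 0.587 1.488 0.329
v -0.373 1.092 0.989
v 0.699 1.093 0.256
v -0.26 0.698 0.916
v 0.908 0.746 0.351
v -0.052 0.35 1.012
v 1.165 0.525 0.593
v 0.206 0.129 1.253
v 1.412 0.481 0.925
v 0.453 0.085 1.586
v 1.592 0.624 1.273
v 0.632 0.228 1.933
v 1.664 0.921 1.555
v 0.704 0.526 2.215
v 0.105 3.479 4.011
v 1.202 2.671 5.233
v 1.518 5.042 3.775
v 2.615 4.234 4.997
v 0.965 2.486 2.583
v 2.062 1.678 3.805
v 2.378 4.049 2.347
v 3.475 3.241 3.569
f 2 1 4
f 2 4 3
f 4 1 5
f 4 5 3
f 5 1 6
f 5 6 3
f 6 1 7
f 6 7 3
f 7 1 8
f 7 8 3
f 8 1 9
f 8 9 3
f 9 1 10
f 9 10 3
f 10 1 2
f 10 2 3
f 12 11 15
f 12 15 13
f 13 15 16
f 13 16 14
f 15 11 17
f 15 17 16
f 16 17 18
f 16 18 14
f 17 11 19
f 17 19 18
f 18 19 20
f 18 20 14
f 19 11 21
f 19 21 20
f 20 21 22
f 20 22 14
f 21 11 23
f 21 23 22
f 22 23 24
f 22 24 14
f 23 11 25
f 23 25 24
f 24 25 26
f 24 26 14
f 25 11 27
f 25 27 26
f 26 27 28
f 26 28 14
f 27 11 29
f 27 29 28
f 28 29 30
f 28 30 14
f 29 11 31
f 29 31 30
f 30 31 32
f 30 32 14
f 31 11 33
f 31 33 32
f 32 33 34
f 32 34 14
f 33 11 35
f 33 35 34
f 34 35 36
f 34 36 14
f 35 11 37
f 35 37 36
f 36 37 38
f 36 38 14
f 37 11 12
f 37 12 38
f 38 12 13
f 38 13 14
f 40 42 39
f 43 40 39
f 39 42 41
f 41 43 39
f 40 46 42
f 44 40 43
f 44 46 40
f 42 46 41
f 45 43 41
f 41 46 45
f 45 44 43
f 46 44 45



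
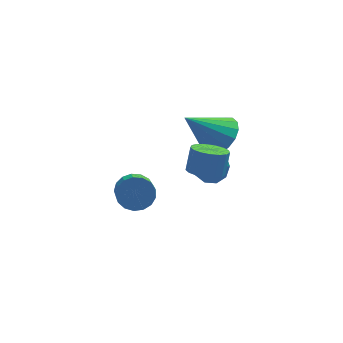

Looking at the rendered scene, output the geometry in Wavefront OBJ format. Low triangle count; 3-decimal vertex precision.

v 3.708 3.226 -1.334
v 4.335 3.156 -0.651
v 2.972 2.374 -0.746
v 3.965 3.572 -0.51
v 3.497 3.857 -0.683
v 3.109 3.9 -1.105
v 2.95 3.686 -1.614
v 3.08 3.297 -2.016
v 3.45 2.88 -2.158
v 3.918 2.596 -1.985
v 4.306 2.552 -1.563
v 4.466 2.766 -1.054
v 3.138 -1.806 2.616
v 3.675 -1.357 2.318
v 3.878 -0.945 3.307
v 3.342 -1.394 3.604
v 3.372 -1.157 2.297
v 3.575 -0.745 3.286
v 3.015 -1.105 2.349
v 3.219 -0.693 3.337
v 2.687 -1.214 2.462
v 2.89 -0.802 3.45
v 2.462 -1.459 2.61
v 2.666 -1.047 3.598
v 2.392 -1.783 2.759
v 2.596 -1.371 3.748
v 2.493 -2.112 2.876
v 2.697 -1.7 3.864
v 2.742 -2.372 2.933
v 2.945 -1.96 3.921
v 3.082 -2.501 2.917
v 3.285 -2.089 3.906
v 3.434 -2.472 2.832
v 3.637 -2.06 3.821
v 3.719 -2.29 2.698
v 3.922 -1.878 3.687
v 3.871 -1.997 2.545
v 4.074 -1.585 3.533
v 3.855 -1.66 2.408
v 4.058 -1.248 3.396
v 3.94 1.437 2.001
v 4.633 1.574 2.737
v 2.52 1.223 3.379
v 4.473 2.025 2.642
v 4.191 2.342 2.4
v 3.851 2.451 2.066
v 3.532 2.327 1.718
v 3.306 2 1.435
v 3.226 1.543 1.281
v 3.309 1.063 1.293
v 3.537 0.667 1.467
v 3.857 0.448 1.763
v 4.197 0.456 2.114
v 4.477 0.688 2.439
v 4.635 1.091 2.664
v 0.448 -1.396 1.271
v 0.726 -1.004 1.873
v 0.769 -1.893 2.431
v 0.492 -2.284 1.829
v 0.36 -0.992 1.921
v 0.404 -1.881 2.479
v 0.015 -1.073 1.82
v 0.059 -1.961 2.378
v -0.231 -1.227 1.593
v -0.187 -2.116 2.151
v -0.321 -1.42 1.293
v -0.277 -2.309 1.85
v -0.235 -1.608 0.987
v -0.192 -2.496 1.545
v 0.007 -1.746 0.747
v 0.051 -2.635 1.304
v 0.35 -1.805 0.626
v 0.394 -2.694 1.184
v 0.716 -1.77 0.654
v 0.76 -2.658 1.211
v 1.021 -1.649 0.823
v 1.064 -2.537 1.38
v 1.194 -1.47 1.094
v 1.238 -2.359 1.652
v 1.196 -1.274 1.407
v 1.24 -2.163 1.964
v 1.027 -1.106 1.688
v 1.071 -1.995 2.245
f 2 1 4
f 2 4 3
f 4 1 5
f 4 5 3
f 5 1 6
f 5 6 3
f 6 1 7
f 6 7 3
f 7 1 8
f 7 8 3
f 8 1 9
f 8 9 3
f 9 1 10
f 9 10 3
f 10 1 11
f 10 11 3
f 11 1 12
f 11 12 3
f 12 1 2
f 12 2 3
f 14 13 17
f 14 17 15
f 15 17 18
f 15 18 16
f 17 13 19
f 17 19 18
f 18 19 20
f 18 20 16
f 19 13 21
f 19 21 20
f 20 21 22
f 20 22 16
f 21 13 23
f 21 23 22
f 22 23 24
f 22 24 16
f 23 13 25
f 23 25 24
f 24 25 26
f 24 26 16
f 25 13 27
f 25 27 26
f 26 27 28
f 26 28 16
f 27 13 29
f 27 29 28
f 28 29 30
f 28 30 16
f 29 13 31
f 29 31 30
f 30 31 32
f 30 32 16
f 31 13 33
f 31 33 32
f 32 33 34
f 32 34 16
f 33 13 35
f 33 35 34
f 34 35 36
f 34 36 16
f 35 13 37
f 35 37 36
f 36 37 38
f 36 38 16
f 37 13 39
f 37 39 38
f 38 39 40
f 38 40 16
f 39 13 14
f 39 14 40
f 40 14 15
f 40 15 16
f 42 41 44
f 42 44 43
f 44 41 45
f 44 45 43
f 45 41 46
f 45 46 43
f 46 41 47
f 46 47 43
f 47 41 48
f 47 48 43
f 48 41 49
f 48 49 43
f 49 41 50
f 49 50 43
f 50 41 51
f 50 51 43
f 51 41 52
f 51 52 43
f 52 41 53
f 52 53 43
f 53 41 54
f 53 54 43
f 54 41 55
f 54 55 43
f 55 41 42
f 55 42 43
f 57 56 60
f 57 60 58
f 58 60 61
f 58 61 59
f 60 56 62
f 60 62 61
f 61 62 63
f 61 63 59
f 62 56 64
f 62 64 63
f 63 64 65
f 63 65 59
f 64 56 66
f 64 66 65
f 65 66 67
f 65 67 59
f 66 56 68
f 66 68 67
f 67 68 69
f 67 69 59
f 68 56 70
f 68 70 69
f 69 70 71
f 69 71 59
f 70 56 72
f 70 72 71
f 71 72 73
f 71 73 59
f 72 56 74
f 72 74 73
f 73 74 75
f 73 75 59
f 74 56 76
f 74 76 75
f 75 76 77
f 75 77 59
f 76 56 78
f 76 78 77
f 77 78 79
f 77 79 59
f 78 56 80
f 78 80 79
f 79 80 81
f 79 81 59
f 80 56 82
f 80 82 81
f 81 82 83
f 81 83 59
f 82 56 57
f 82 57 83
f 83 57 58
f 83 58 59



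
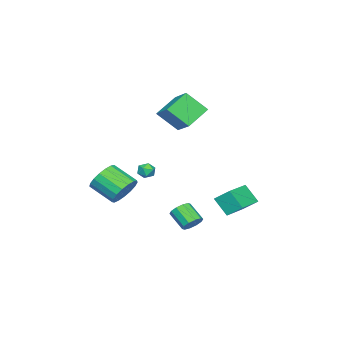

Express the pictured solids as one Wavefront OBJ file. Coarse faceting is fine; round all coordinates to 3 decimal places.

v 2.708 -2.115 -0.435
v 3.574 -1.823 0.142
v 3.477 -3.373 1.071
v 2.612 -3.665 0.495
v 3.176 -1.636 0.413
v 3.079 -3.186 1.342
v 2.671 -1.558 0.49
v 2.574 -3.108 1.419
v 2.174 -1.608 0.355
v 2.077 -3.158 1.285
v 1.8 -1.774 0.039
v 1.703 -3.324 0.969
v 1.634 -2.018 -0.385
v 1.537 -3.568 0.545
v 1.714 -2.284 -0.821
v 1.617 -3.834 0.109
v 2.022 -2.512 -1.168
v 1.925 -4.062 -0.238
v 2.487 -2.649 -1.347
v 2.39 -4.199 -0.418
v 3.003 -2.663 -1.318
v 2.906 -4.213 -0.388
v 3.452 -2.552 -1.086
v 3.355 -4.102 -0.156
v 3.73 -2.341 -0.705
v 3.633 -3.891 0.225
v 3.774 -2.078 -0.262
v 3.677 -3.628 0.668
v -4.605 2.041 -3.898
v -4.782 1.091 -2.751
v -4.688 3.023 -3.097
v -4.865 2.072 -1.95
v -2.455 1.988 -3.61
v -2.632 1.037 -2.463
v -2.538 2.969 -2.809
v -2.715 2.019 -1.662
v -0.605 0.626 -3.857
v 0.084 0.386 -3.824
v -0.327 -0.667 -2.931
v -1.015 -0.426 -2.963
v 0.026 0.688 -3.494
v -0.385 -0.364 -2.601
v -0.273 0.967 -3.303
v -0.683 -0.086 -2.41
v -0.699 1.116 -3.323
v -1.109 0.063 -2.43
v -1.088 1.077 -3.547
v -1.499 0.025 -2.654
v -1.293 0.867 -3.889
v -1.704 -0.186 -2.996
v -1.235 0.564 -4.219
v -1.646 -0.488 -3.326
v -0.937 0.286 -4.41
v -1.347 -0.767 -3.517
v -0.511 0.137 -4.39
v -0.921 -0.916 -3.497
v -0.121 0.175 -4.166
v -0.532 -0.877 -3.273
v -2.917 -3.083 -0.744
v -2.539 -2.973 -1.249
v -2.361 -3.927 -0.511
v -1.983 -3.817 -1.016
v -1.965 -3.423 -0.511
v -2.309 -2.901 -0.655
v -2.591 -3.999 -1.105
v -2.935 -3.477 -1.249
v -2.337 -3.539 -1.473
v -1.95 -3.183 -1.106
v -2.95 -3.717 -0.654
v -2.563 -3.361 -0.287
v -3.593 -3.356 3.542
v -5.027 -2.793 4.549
v -3.999 -2.08 2.252
v -5.432 -1.517 3.258
v -2.388 -2.003 4.502
v -3.821 -1.44 5.508
v -2.793 -0.727 3.211
v -4.227 -0.164 4.218
f 2 1 5
f 2 5 3
f 3 5 6
f 3 6 4
f 5 1 7
f 5 7 6
f 6 7 8
f 6 8 4
f 7 1 9
f 7 9 8
f 8 9 10
f 8 10 4
f 9 1 11
f 9 11 10
f 10 11 12
f 10 12 4
f 11 1 13
f 11 13 12
f 12 13 14
f 12 14 4
f 13 1 15
f 13 15 14
f 14 15 16
f 14 16 4
f 15 1 17
f 15 17 16
f 16 17 18
f 16 18 4
f 17 1 19
f 17 19 18
f 18 19 20
f 18 20 4
f 19 1 21
f 19 21 20
f 20 21 22
f 20 22 4
f 21 1 23
f 21 23 22
f 22 23 24
f 22 24 4
f 23 1 25
f 23 25 24
f 24 25 26
f 24 26 4
f 25 1 27
f 25 27 26
f 26 27 28
f 26 28 4
f 27 1 2
f 27 2 28
f 28 2 3
f 28 3 4
f 30 32 29
f 33 30 29
f 29 32 31
f 31 33 29
f 30 36 32
f 34 30 33
f 34 36 30
f 32 36 31
f 35 33 31
f 31 36 35
f 35 34 33
f 36 34 35
f 38 37 41
f 38 41 39
f 39 41 42
f 39 42 40
f 41 37 43
f 41 43 42
f 42 43 44
f 42 44 40
f 43 37 45
f 43 45 44
f 44 45 46
f 44 46 40
f 45 37 47
f 45 47 46
f 46 47 48
f 46 48 40
f 47 37 49
f 47 49 48
f 48 49 50
f 48 50 40
f 49 37 51
f 49 51 50
f 50 51 52
f 50 52 40
f 51 37 53
f 51 53 52
f 52 53 54
f 52 54 40
f 53 37 55
f 53 55 54
f 54 55 56
f 54 56 40
f 55 37 57
f 55 57 56
f 56 57 58
f 56 58 40
f 57 37 38
f 57 38 58
f 58 38 39
f 58 39 40
f 59 70 64
f 59 64 60
f 59 60 66
f 59 66 69
f 59 69 70
f 60 64 68
f 64 70 63
f 70 69 61
f 69 66 65
f 66 60 67
f 62 68 63
f 62 63 61
f 62 61 65
f 62 65 67
f 62 67 68
f 63 68 64
f 61 63 70
f 65 61 69
f 67 65 66
f 68 67 60
f 72 74 71
f 75 72 71
f 71 74 73
f 73 75 71
f 72 78 74
f 76 72 75
f 76 78 72
f 74 78 73
f 77 75 73
f 73 78 77
f 77 76 75
f 78 76 77



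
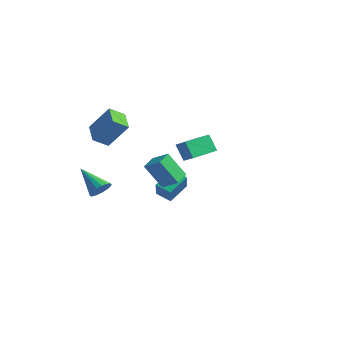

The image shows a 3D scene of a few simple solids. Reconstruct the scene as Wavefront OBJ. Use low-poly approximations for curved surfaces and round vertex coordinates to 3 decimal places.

v -4.294 3.48 -4.519
v -3.649 2.776 -3.388
v -4.261 4.872 -3.672
v -3.616 4.169 -2.541
v -3.304 3.711 -4.939
v -2.659 3.008 -3.808
v -3.271 5.104 -4.092
v -2.626 4.4 -2.961
v -3.413 1.537 -1.428
v -2.31 1.723 -0.804
v -3.742 2.596 -1.161
v -2.639 2.782 -0.538
v -2.581 2.218 -3.102
v -1.478 2.404 -2.479
v -2.91 3.277 -2.836
v -1.807 3.463 -2.212
v -2.061 -3.373 -1.423
v -1.633 -3.681 -0.89
v -3.639 -3.407 -0.177
v -1.598 -3.328 -0.835
v -1.669 -2.985 -0.915
v -1.829 -2.731 -1.111
v -2.043 -2.624 -1.379
v -2.261 -2.689 -1.657
v -2.433 -2.91 -1.881
v -2.52 -3.237 -2
v -2.502 -3.595 -1.987
v -2.383 -3.903 -1.845
v -2.19 -4.089 -1.606
v -1.968 -4.11 -1.325
v -1.767 -3.963 -1.066
v 3.691 -2.718 2.259
v 3.115 -2.729 3.3
v 3.806 -0.924 2.341
v 3.23 -0.934 3.382
v 4.45 -2.786 2.678
v 3.874 -2.796 3.719
v 4.565 -0.991 2.76
v 3.989 -1.002 3.801
v -3.294 -3.008 3.076
v -2.24 -2.443 4.616
v -2.894 -2.166 2.493
v -1.84 -1.6 4.033
v -2.14 -3.88 2.607
v -1.086 -3.314 4.147
v -1.74 -3.037 2.024
v -0.686 -2.472 3.564
f 2 4 1
f 5 2 1
f 1 4 3
f 3 5 1
f 2 8 4
f 6 2 5
f 6 8 2
f 4 8 3
f 7 5 3
f 3 8 7
f 7 6 5
f 8 6 7
f 10 12 9
f 13 10 9
f 9 12 11
f 11 13 9
f 10 16 12
f 14 10 13
f 14 16 10
f 12 16 11
f 15 13 11
f 11 16 15
f 15 14 13
f 16 14 15
f 18 17 20
f 18 20 19
f 20 17 21
f 20 21 19
f 21 17 22
f 21 22 19
f 22 17 23
f 22 23 19
f 23 17 24
f 23 24 19
f 24 17 25
f 24 25 19
f 25 17 26
f 25 26 19
f 26 17 27
f 26 27 19
f 27 17 28
f 27 28 19
f 28 17 29
f 28 29 19
f 29 17 30
f 29 30 19
f 30 17 31
f 30 31 19
f 31 17 18
f 31 18 19
f 33 35 32
f 36 33 32
f 32 35 34
f 34 36 32
f 33 39 35
f 37 33 36
f 37 39 33
f 35 39 34
f 38 36 34
f 34 39 38
f 38 37 36
f 39 37 38
f 41 43 40
f 44 41 40
f 40 43 42
f 42 44 40
f 41 47 43
f 45 41 44
f 45 47 41
f 43 47 42
f 46 44 42
f 42 47 46
f 46 45 44
f 47 45 46



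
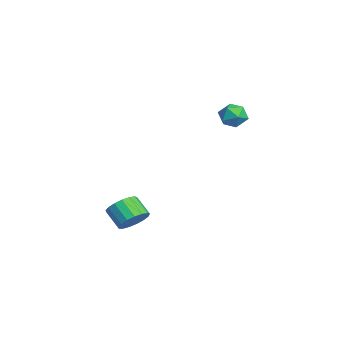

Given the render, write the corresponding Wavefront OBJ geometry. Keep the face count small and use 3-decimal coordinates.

v 0.302 -1.155 -3.426
v 0.73 -0.83 -2.807
v 0.025 -1.34 -2.054
v -0.402 -1.665 -2.674
v 0.454 -0.561 -2.882
v -0.25 -1.071 -2.129
v 0.144 -0.428 -3.082
v -0.56 -0.937 -2.329
v -0.13 -0.461 -3.361
v -0.834 -0.971 -2.608
v -0.305 -0.654 -3.655
v -1.009 -1.163 -2.902
v -0.341 -0.961 -3.897
v -1.045 -1.471 -3.144
v -0.229 -1.313 -4.031
v -0.934 -1.822 -3.278
v 0.004 -1.629 -4.026
v -0.701 -2.138 -3.273
v 0.305 -1.836 -3.884
v -0.399 -2.345 -3.131
v 0.606 -1.887 -3.637
v -0.098 -2.397 -2.884
v 0.837 -1.771 -3.342
v 0.133 -2.28 -2.589
v 0.946 -1.513 -3.066
v 0.242 -2.023 -2.314
v 0.907 -1.174 -2.873
v 0.203 -1.684 -2.12
v -0.453 3.149 2.768
v -0.055 3.605 2.331
v 0.515 2.975 3.469
v 0.913 3.431 3.032
v 0.366 3.706 3.459
v -0.232 3.814 3.025
v 0.692 2.766 2.775
v 0.094 2.874 2.341
v 0.653 3.368 2.335
v 0.452 3.949 2.758
v 0.008 2.631 3.042
v -0.193 3.212 3.465
f 2 1 5
f 2 5 3
f 3 5 6
f 3 6 4
f 5 1 7
f 5 7 6
f 6 7 8
f 6 8 4
f 7 1 9
f 7 9 8
f 8 9 10
f 8 10 4
f 9 1 11
f 9 11 10
f 10 11 12
f 10 12 4
f 11 1 13
f 11 13 12
f 12 13 14
f 12 14 4
f 13 1 15
f 13 15 14
f 14 15 16
f 14 16 4
f 15 1 17
f 15 17 16
f 16 17 18
f 16 18 4
f 17 1 19
f 17 19 18
f 18 19 20
f 18 20 4
f 19 1 21
f 19 21 20
f 20 21 22
f 20 22 4
f 21 1 23
f 21 23 22
f 22 23 24
f 22 24 4
f 23 1 25
f 23 25 24
f 24 25 26
f 24 26 4
f 25 1 27
f 25 27 26
f 26 27 28
f 26 28 4
f 27 1 2
f 27 2 28
f 28 2 3
f 28 3 4
f 29 40 34
f 29 34 30
f 29 30 36
f 29 36 39
f 29 39 40
f 30 34 38
f 34 40 33
f 40 39 31
f 39 36 35
f 36 30 37
f 32 38 33
f 32 33 31
f 32 31 35
f 32 35 37
f 32 37 38
f 33 38 34
f 31 33 40
f 35 31 39
f 37 35 36
f 38 37 30



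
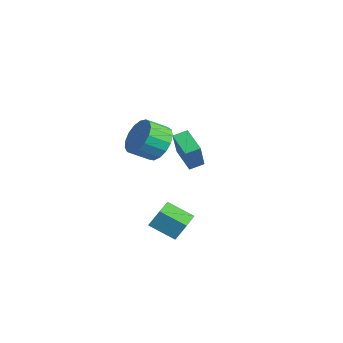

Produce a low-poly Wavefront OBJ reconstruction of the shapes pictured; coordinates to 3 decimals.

v 3.825 -2.586 0.617
v 4.002 -2.086 1.547
v 2.587 -1.717 0.387
v 2.764 -1.217 1.316
v 4.676 -1.563 -0.096
v 4.853 -1.063 0.833
v 3.438 -0.694 -0.327
v 3.615 -0.194 0.603
v -0.293 -0.478 3.593
v 0.804 -0.54 3.646
v 0.71 -1.623 4.34
v -0.387 -1.562 4.287
v 0.673 -0.257 4.07
v 0.579 -1.34 4.764
v 0.321 -0.024 4.385
v 0.227 -1.108 5.079
v -0.172 0.104 4.518
v -0.266 -0.979 5.212
v -0.692 0.099 4.44
v -0.787 -0.984 5.134
v -1.122 -0.038 4.167
v -1.216 -1.122 4.861
v -1.361 -0.276 3.763
v -1.455 -1.36 4.457
v -1.355 -0.561 3.32
v -1.45 -1.644 4.014
v -1.107 -0.826 2.94
v -1.201 -1.91 3.634
v -0.671 -1.012 2.709
v -0.766 -2.095 3.403
v -0.15 -1.075 2.68
v -0.244 -2.159 3.374
v 0.339 -1.002 2.861
v 0.245 -2.085 3.555
v 0.684 -0.809 3.21
v 0.59 -1.892 3.904
v -3.264 1.564 1.109
v -3.241 2.366 1.359
v -1.901 1.723 0.478
v -1.879 2.524 0.728
v -2.421 1.016 2.792
v -2.399 1.817 3.042
v -1.059 1.174 2.161
v -1.036 1.976 2.411
f 2 4 1
f 5 2 1
f 1 4 3
f 3 5 1
f 2 8 4
f 6 2 5
f 6 8 2
f 4 8 3
f 7 5 3
f 3 8 7
f 7 6 5
f 8 6 7
f 10 9 13
f 10 13 11
f 11 13 14
f 11 14 12
f 13 9 15
f 13 15 14
f 14 15 16
f 14 16 12
f 15 9 17
f 15 17 16
f 16 17 18
f 16 18 12
f 17 9 19
f 17 19 18
f 18 19 20
f 18 20 12
f 19 9 21
f 19 21 20
f 20 21 22
f 20 22 12
f 21 9 23
f 21 23 22
f 22 23 24
f 22 24 12
f 23 9 25
f 23 25 24
f 24 25 26
f 24 26 12
f 25 9 27
f 25 27 26
f 26 27 28
f 26 28 12
f 27 9 29
f 27 29 28
f 28 29 30
f 28 30 12
f 29 9 31
f 29 31 30
f 30 31 32
f 30 32 12
f 31 9 33
f 31 33 32
f 32 33 34
f 32 34 12
f 33 9 35
f 33 35 34
f 34 35 36
f 34 36 12
f 35 9 10
f 35 10 36
f 36 10 11
f 36 11 12
f 38 40 37
f 41 38 37
f 37 40 39
f 39 41 37
f 38 44 40
f 42 38 41
f 42 44 38
f 40 44 39
f 43 41 39
f 39 44 43
f 43 42 41
f 44 42 43



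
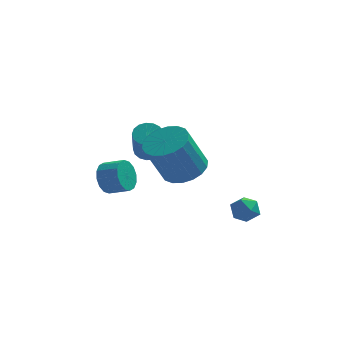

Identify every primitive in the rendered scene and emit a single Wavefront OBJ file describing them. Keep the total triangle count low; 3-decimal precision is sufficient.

v -2.347 1.217 -2.343
v -1.97 1.568 -2.981
v -1.076 1.275 -2.614
v -1.453 0.923 -1.977
v -1.992 1.872 -2.685
v -1.098 1.579 -2.319
v -2.109 2 -2.298
v -1.215 1.707 -1.931
v -2.29 1.918 -1.923
v -1.396 1.625 -1.556
v -2.486 1.648 -1.66
v -1.592 1.355 -1.293
v -2.645 1.263 -1.581
v -1.751 0.97 -1.214
v -2.724 0.865 -1.706
v -1.83 0.572 -1.339
v -2.702 0.561 -2.001
v -1.808 0.268 -1.635
v -2.585 0.433 -2.389
v -1.691 0.14 -2.022
v -2.404 0.515 -2.764
v -1.51 0.222 -2.397
v -2.208 0.785 -3.027
v -1.314 0.492 -2.66
v -2.049 1.17 -3.106
v -1.155 0.877 -2.739
v 3.456 -3.228 -0.66
v 3.932 -3.268 -1.133
v 3.088 -4.212 -0.947
v 3.564 -4.252 -1.42
v 3.734 -4.275 -0.769
v 3.961 -3.667 -0.592
v 3.059 -3.813 -1.488
v 3.286 -3.205 -1.311
v 3.687 -3.63 -1.645
v 4.104 -3.916 -1.201
v 2.916 -3.564 -0.879
v 3.333 -3.85 -0.435
v 1.072 -2.306 0.442
v 1.775 -3.025 0.536
v 1.032 -3.513 2.372
v 0.328 -2.794 2.278
v 1.976 -2.664 0.713
v 1.233 -3.152 2.549
v 1.998 -2.232 0.837
v 1.255 -2.72 2.673
v 1.837 -1.815 0.882
v 1.094 -2.303 2.718
v 1.524 -1.495 0.841
v 0.78 -1.984 2.676
v 1.121 -1.336 0.72
v 0.378 -1.824 2.556
v 0.709 -1.369 0.544
v -0.035 -1.857 2.38
v 0.368 -1.587 0.348
v -0.375 -2.075 2.184
v 0.167 -1.948 0.171
v -0.576 -2.436 2.007
v 0.145 -2.38 0.047
v -0.598 -2.868 1.883
v 0.306 -2.797 0.002
v -0.437 -3.285 1.838
v 0.62 -3.116 0.044
v -0.124 -3.605 1.879
v 1.022 -3.276 0.164
v 0.279 -3.764 2
v 1.435 -3.243 0.34
v 0.691 -3.731 2.176
v -0.53 0.909 -0.342
v 0.096 1.059 -0.25
v 0.116 0.081 1.213
v -0.51 -0.069 1.122
v -0.058 1.283 -0.098
v -0.037 0.305 1.365
v -0.319 1.421 -0.002
v -0.298 0.444 1.461
v -0.629 1.442 0.016
v -0.608 0.465 1.48
v -0.916 1.341 -0.047
v -0.896 0.364 1.416
v -1.115 1.141 -0.178
v -1.094 0.163 1.285
v -1.18 0.888 -0.347
v -1.159 -0.09 1.117
v -1.096 0.639 -0.514
v -1.075 -0.339 0.949
v -0.882 0.452 -0.642
v -0.862 -0.525 0.822
v -0.588 0.37 -0.701
v -0.568 -0.608 0.763
v -0.281 0.411 -0.678
v -0.26 -0.566 0.786
v -0.03 0.567 -0.577
v -0.01 -0.411 0.886
v 0.105 0.8 -0.423
v 0.126 -0.178 1.04
f 2 1 5
f 2 5 3
f 3 5 6
f 3 6 4
f 5 1 7
f 5 7 6
f 6 7 8
f 6 8 4
f 7 1 9
f 7 9 8
f 8 9 10
f 8 10 4
f 9 1 11
f 9 11 10
f 10 11 12
f 10 12 4
f 11 1 13
f 11 13 12
f 12 13 14
f 12 14 4
f 13 1 15
f 13 15 14
f 14 15 16
f 14 16 4
f 15 1 17
f 15 17 16
f 16 17 18
f 16 18 4
f 17 1 19
f 17 19 18
f 18 19 20
f 18 20 4
f 19 1 21
f 19 21 20
f 20 21 22
f 20 22 4
f 21 1 23
f 21 23 22
f 22 23 24
f 22 24 4
f 23 1 25
f 23 25 24
f 24 25 26
f 24 26 4
f 25 1 2
f 25 2 26
f 26 2 3
f 26 3 4
f 27 38 32
f 27 32 28
f 27 28 34
f 27 34 37
f 27 37 38
f 28 32 36
f 32 38 31
f 38 37 29
f 37 34 33
f 34 28 35
f 30 36 31
f 30 31 29
f 30 29 33
f 30 33 35
f 30 35 36
f 31 36 32
f 29 31 38
f 33 29 37
f 35 33 34
f 36 35 28
f 40 39 43
f 40 43 41
f 41 43 44
f 41 44 42
f 43 39 45
f 43 45 44
f 44 45 46
f 44 46 42
f 45 39 47
f 45 47 46
f 46 47 48
f 46 48 42
f 47 39 49
f 47 49 48
f 48 49 50
f 48 50 42
f 49 39 51
f 49 51 50
f 50 51 52
f 50 52 42
f 51 39 53
f 51 53 52
f 52 53 54
f 52 54 42
f 53 39 55
f 53 55 54
f 54 55 56
f 54 56 42
f 55 39 57
f 55 57 56
f 56 57 58
f 56 58 42
f 57 39 59
f 57 59 58
f 58 59 60
f 58 60 42
f 59 39 61
f 59 61 60
f 60 61 62
f 60 62 42
f 61 39 63
f 61 63 62
f 62 63 64
f 62 64 42
f 63 39 65
f 63 65 64
f 64 65 66
f 64 66 42
f 65 39 67
f 65 67 66
f 66 67 68
f 66 68 42
f 67 39 40
f 67 40 68
f 68 40 41
f 68 41 42
f 70 69 73
f 70 73 71
f 71 73 74
f 71 74 72
f 73 69 75
f 73 75 74
f 74 75 76
f 74 76 72
f 75 69 77
f 75 77 76
f 76 77 78
f 76 78 72
f 77 69 79
f 77 79 78
f 78 79 80
f 78 80 72
f 79 69 81
f 79 81 80
f 80 81 82
f 80 82 72
f 81 69 83
f 81 83 82
f 82 83 84
f 82 84 72
f 83 69 85
f 83 85 84
f 84 85 86
f 84 86 72
f 85 69 87
f 85 87 86
f 86 87 88
f 86 88 72
f 87 69 89
f 87 89 88
f 88 89 90
f 88 90 72
f 89 69 91
f 89 91 90
f 90 91 92
f 90 92 72
f 91 69 93
f 91 93 92
f 92 93 94
f 92 94 72
f 93 69 95
f 93 95 94
f 94 95 96
f 94 96 72
f 95 69 70
f 95 70 96
f 96 70 71
f 96 71 72



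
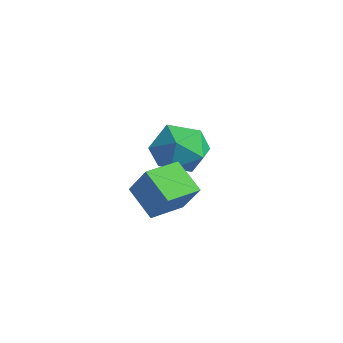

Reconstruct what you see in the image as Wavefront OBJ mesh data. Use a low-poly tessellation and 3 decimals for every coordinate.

v -1.568 -4.024 -2.412
v -0.758 -3.949 -1.31
v -1.69 -2.84 -2.402
v -0.879 -2.766 -1.3
v -0.561 -3.914 -3.16
v 0.25 -3.84 -2.058
v -0.682 -2.731 -3.15
v 0.128 -2.656 -2.048
v -4.379 -0.325 -3.338
v -3.531 0.151 -2.861
v -4.029 -1.811 -2.479
v -3.181 -1.335 -2.002
v -4.188 -1.03 -1.746
v -4.404 -0.111 -2.277
v -3.156 -1.549 -3.063
v -3.372 -0.63 -3.594
v -2.775 -0.606 -2.691
v -3.413 -0.285 -1.877
v -4.147 -1.375 -3.463
v -4.785 -1.054 -2.649
f 2 4 1
f 5 2 1
f 1 4 3
f 3 5 1
f 2 8 4
f 6 2 5
f 6 8 2
f 4 8 3
f 7 5 3
f 3 8 7
f 7 6 5
f 8 6 7
f 9 20 14
f 9 14 10
f 9 10 16
f 9 16 19
f 9 19 20
f 10 14 18
f 14 20 13
f 20 19 11
f 19 16 15
f 16 10 17
f 12 18 13
f 12 13 11
f 12 11 15
f 12 15 17
f 12 17 18
f 13 18 14
f 11 13 20
f 15 11 19
f 17 15 16
f 18 17 10



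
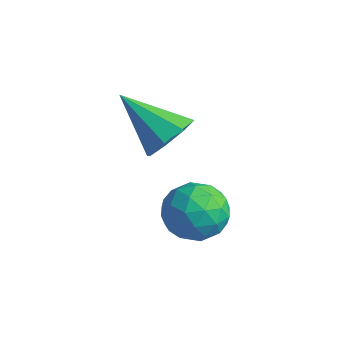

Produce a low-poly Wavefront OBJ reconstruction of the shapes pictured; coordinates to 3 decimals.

v 2.227 2.374 -0.35
v 3.056 2.89 -0.302
v 3.024 1.15 -0.958
v 3.853 1.666 -0.91
v 3.417 1.364 -0.089
v 2.924 2.121 0.287
v 3.156 1.919 -1.547
v 2.663 2.676 -1.171
v 3.63 2.609 -1.042
v 3.791 2.266 -0.141
v 2.289 1.774 -1.119
v 2.45 1.431 -0.218
v 2.571 2.739 -0.273
v 3.509 1.301 -0.987
v 3.252 1.123 -0.505
v 3.74 1.427 -0.476
v 2.494 2.287 0.074
v 2.981 2.591 0.102
v 3.193 1.694 0.227
v 3.099 1.449 -1.362
v 3.586 1.753 -1.334
v 2.34 2.613 -0.784
v 2.828 2.917 -0.755
v 2.887 2.346 -1.487
v 3.396 2.878 -0.679
v 3.865 2.158 -1.037
v 3.455 2.307 -1.411
v 3.165 2.752 -1.19
v 3.491 2.676 -0.149
v 3.96 1.957 -0.507
v 3.703 1.779 -0.024
v 3.414 2.224 0.197
v 3.828 2.511 -0.584
v 2.12 2.083 -0.753
v 2.589 1.364 -1.111
v 2.666 1.816 -1.457
v 2.377 2.261 -1.236
v 2.215 1.882 -0.223
v 2.684 1.162 -0.581
v 2.915 1.288 -0.07
v 2.625 1.733 0.151
v 2.252 1.529 -0.676
v 0.954 2.876 0.646
v 1.537 2.866 1.319
v -0.474 2.264 1.874
v 1.223 3.468 1.254
v 0.752 3.722 0.833
v 0.399 3.481 0.302
v 0.371 2.885 -0.027
v 0.685 2.284 0.038
v 1.156 2.029 0.459
v 1.509 2.271 0.99
f 1 38 17
f 38 12 41
f 17 41 6
f 38 41 17
f 1 17 13
f 17 6 18
f 13 18 2
f 17 18 13
f 1 13 22
f 13 2 23
f 22 23 8
f 13 23 22
f 1 22 34
f 22 8 37
f 34 37 11
f 22 37 34
f 1 34 38
f 34 11 42
f 38 42 12
f 34 42 38
f 2 18 29
f 18 6 32
f 29 32 10
f 18 32 29
f 6 41 19
f 41 12 40
f 19 40 5
f 41 40 19
f 12 42 39
f 42 11 35
f 39 35 3
f 42 35 39
f 11 37 36
f 37 8 24
f 36 24 7
f 37 24 36
f 8 23 28
f 23 2 25
f 28 25 9
f 23 25 28
f 4 30 16
f 30 10 31
f 16 31 5
f 30 31 16
f 4 16 14
f 16 5 15
f 14 15 3
f 16 15 14
f 4 14 21
f 14 3 20
f 21 20 7
f 14 20 21
f 4 21 26
f 21 7 27
f 26 27 9
f 21 27 26
f 4 26 30
f 26 9 33
f 30 33 10
f 26 33 30
f 5 31 19
f 31 10 32
f 19 32 6
f 31 32 19
f 3 15 39
f 15 5 40
f 39 40 12
f 15 40 39
f 7 20 36
f 20 3 35
f 36 35 11
f 20 35 36
f 9 27 28
f 27 7 24
f 28 24 8
f 27 24 28
f 10 33 29
f 33 9 25
f 29 25 2
f 33 25 29
f 44 43 46
f 44 46 45
f 46 43 47
f 46 47 45
f 47 43 48
f 47 48 45
f 48 43 49
f 48 49 45
f 49 43 50
f 49 50 45
f 50 43 51
f 50 51 45
f 51 43 52
f 51 52 45
f 52 43 44
f 52 44 45

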